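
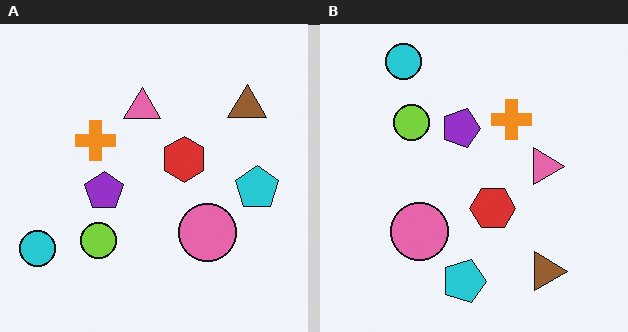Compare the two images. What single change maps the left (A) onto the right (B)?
This is the original image rotated 90° clockwise.

The cyan circle sits in the bottom-left of the left (A) image and the top-left of the right (B) — consistent with a whole-image 90° clockwise rotation.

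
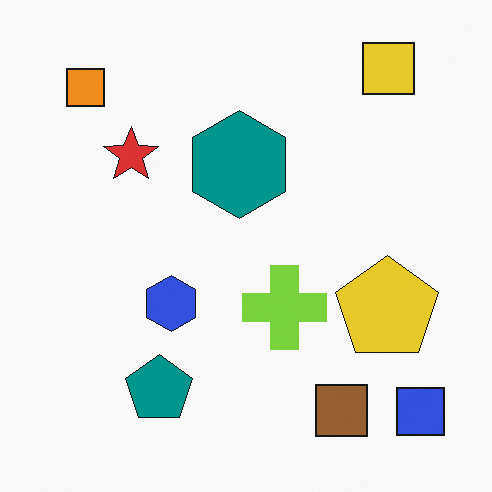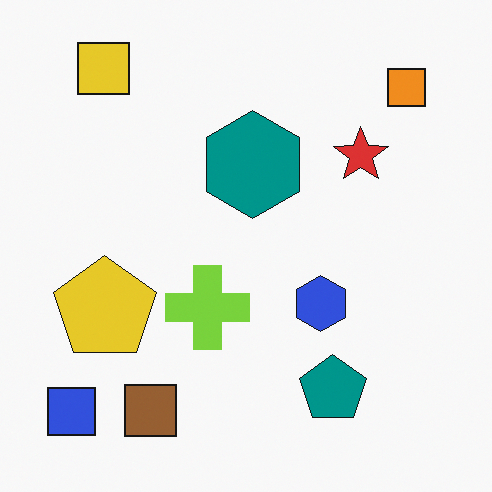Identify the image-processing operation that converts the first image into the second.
The second image is the first flipped horizontally (left ↔ right).

The blue square is in the bottom-right of the first image and the bottom-left of the second — shapes on opposite sides of the vertical midline have swapped in a mirror flip.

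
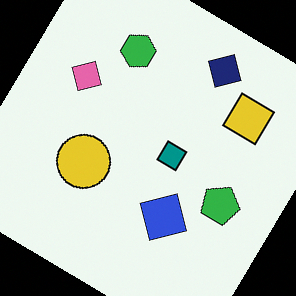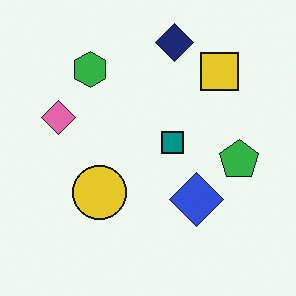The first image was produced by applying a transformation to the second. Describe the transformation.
This is the original image rotated clockwise by a large amount — several tens of degrees.

Every shape is tilted by the same angle and the image corners show triangular fill wedges — a whole-image rotation by a non-right angle.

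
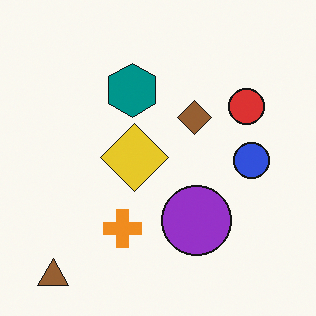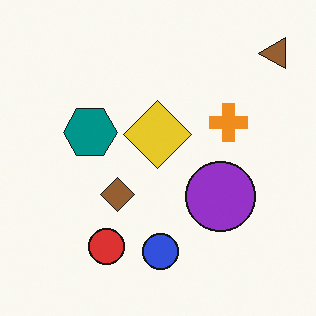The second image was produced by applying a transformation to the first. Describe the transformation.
The transformation is: transposed (reflected across the top-left ↔ bottom-right diagonal).

Shapes have swapped their row and column positions — what was in the top-right is now in the bottom-left — a diagonal reflection.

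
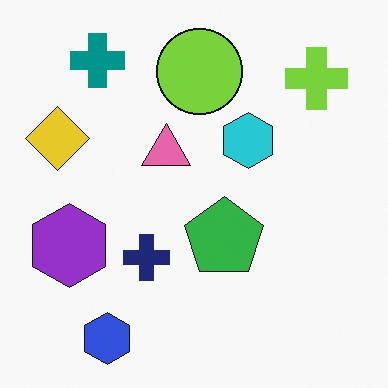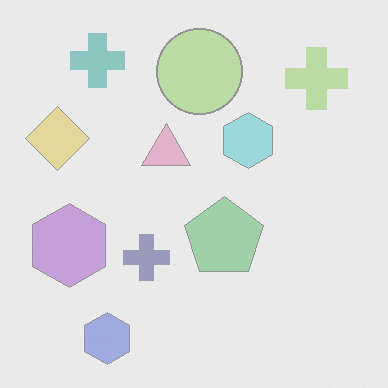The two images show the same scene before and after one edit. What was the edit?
The transformation is: given much lower contrast.

Tones are pushed toward mid-grey across the whole image — a global contrast change.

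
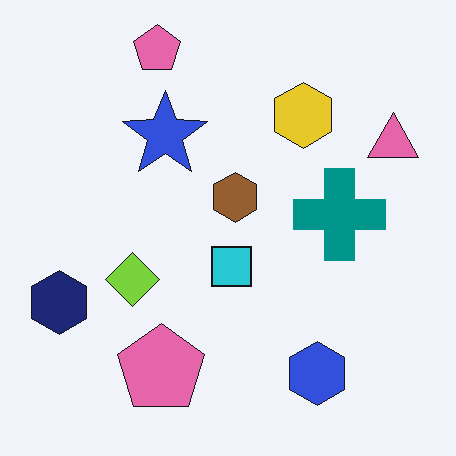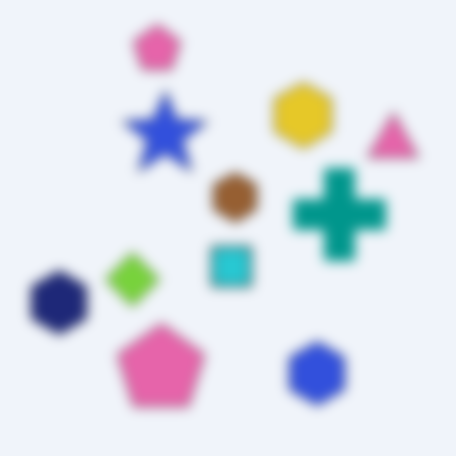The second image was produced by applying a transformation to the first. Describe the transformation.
It was heavily blurred.

Shape edges and outlines are uniformly softened across the whole image.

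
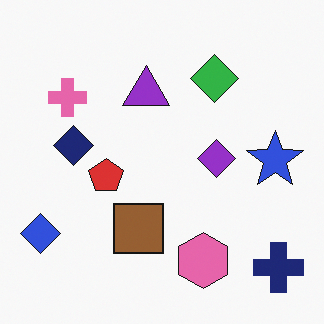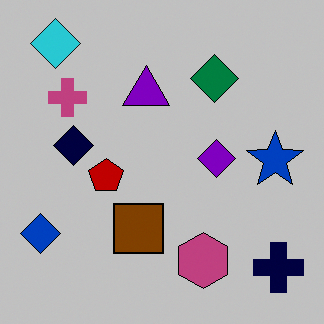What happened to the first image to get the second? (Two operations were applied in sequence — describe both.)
It was aggressively posterized, then overlaid with an additional cyan diamond.

Each flat color has snapped to a coarser quantized level — most visibly, the near-white background has dropped to a flat grey. A cyan diamond appears in the second image that is absent from the first.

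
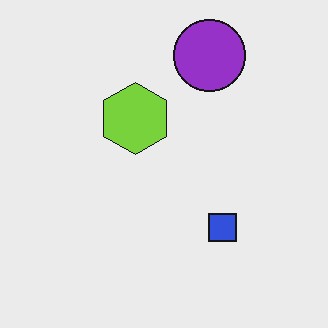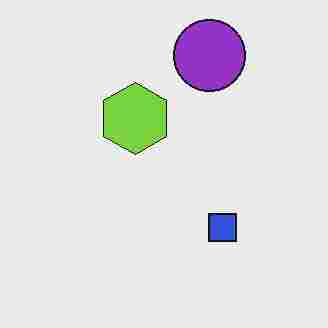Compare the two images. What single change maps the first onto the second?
The image was degraded with heavy JPEG compression.

Blocky 8×8 compression artifacts appear around shape edges and the flat background shows ringing — characteristic JPEG degradation.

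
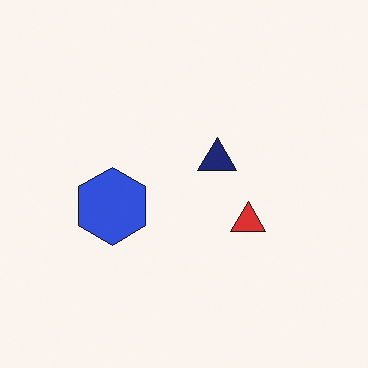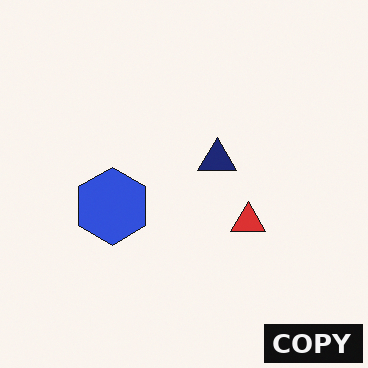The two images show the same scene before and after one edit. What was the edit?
It was watermarked with the text "COPY" in the lower-right corner.

A dark label reading "COPY" appears in the lower-right corner.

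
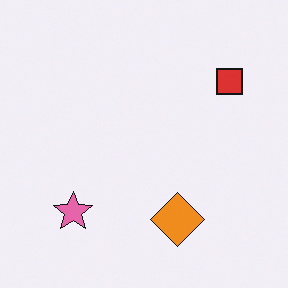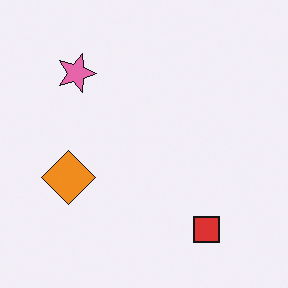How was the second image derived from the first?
The image was rotated 90° clockwise.

The red square sits in the top-right of the first image and the bottom-right of the second — consistent with a whole-image 90° clockwise rotation.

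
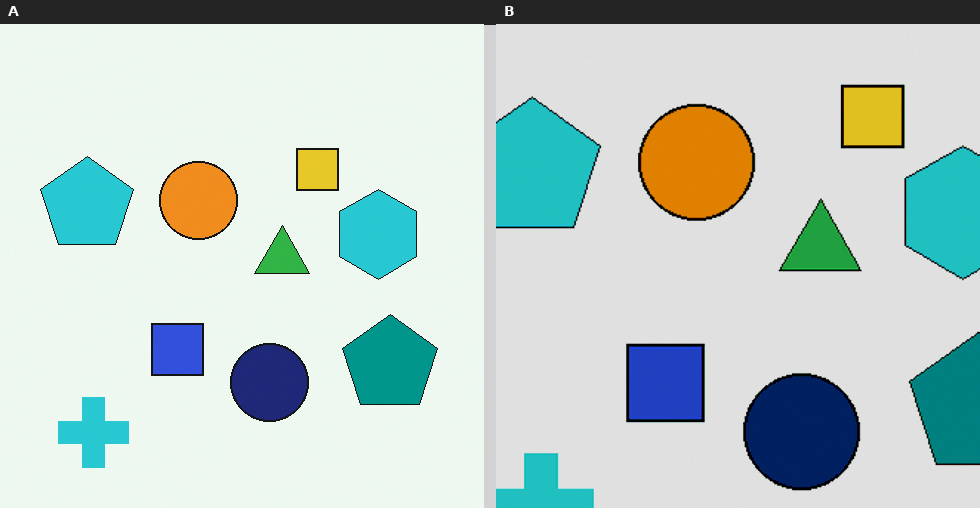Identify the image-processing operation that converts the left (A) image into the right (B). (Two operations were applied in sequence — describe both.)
This is the original image cropped slightly and scaled back up, then posterized to a reduced palette.

The visible shapes are larger and the field of view is narrower; shapes near the original edges may be partly or wholly outside the frame — a crop-and-rescale. Each flat color has snapped to a coarser quantized level — most visibly, the near-white background has dropped to a flat grey.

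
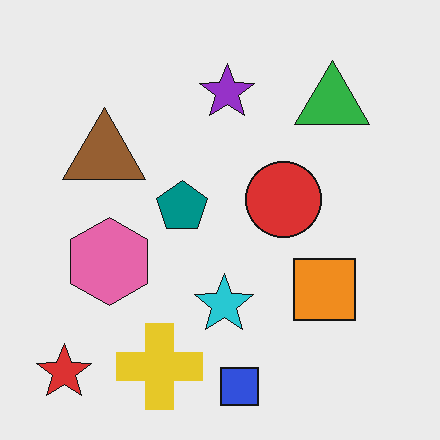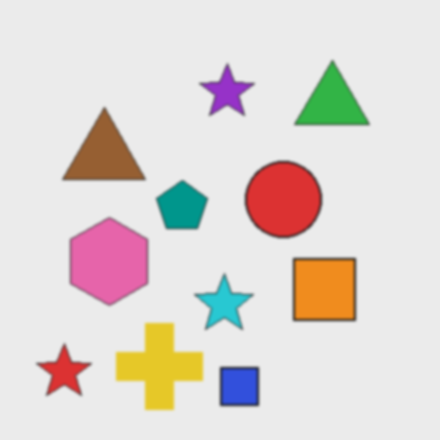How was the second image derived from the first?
The second image is the first given a subtle gaussian blur.

Shape edges and outlines are uniformly softened across the whole image.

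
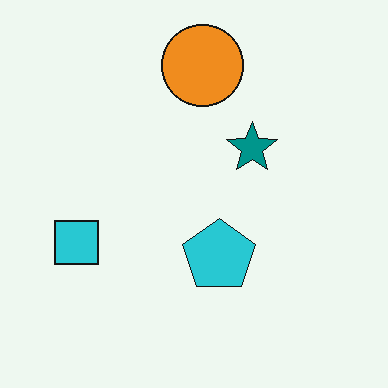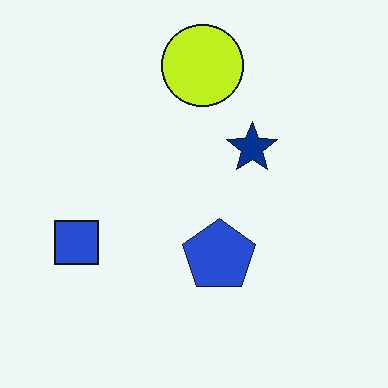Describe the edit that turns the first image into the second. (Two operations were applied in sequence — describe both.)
The transformation is: hue-shifted by a small amount, then given moderate JPEG compression.

Every shape's color has rotated by the same amount around the hue wheel — a uniform hue shift. Blocky 8×8 compression artifacts appear around shape edges and the flat background shows ringing — characteristic JPEG degradation.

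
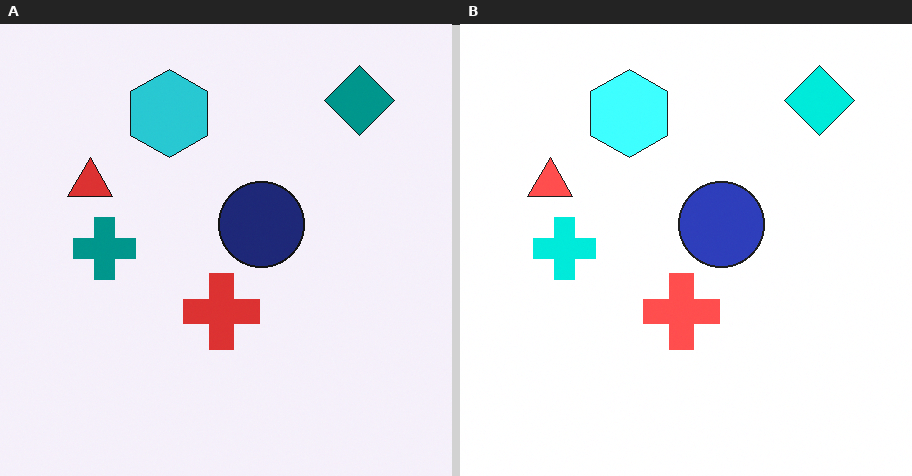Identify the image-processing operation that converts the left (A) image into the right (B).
The image was noticeably brightened.

Every pixel — background and shapes alike — is uniformly brightened.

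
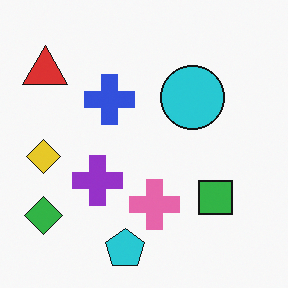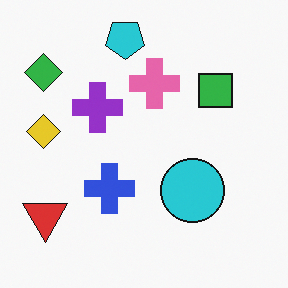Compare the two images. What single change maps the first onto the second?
This is the original image flipped vertically (top ↔ bottom).

The cyan pentagon is in the bottom of the first image and the top of the second — shapes on opposite sides of the horizontal midline have swapped in a mirror flip.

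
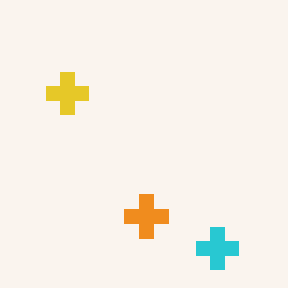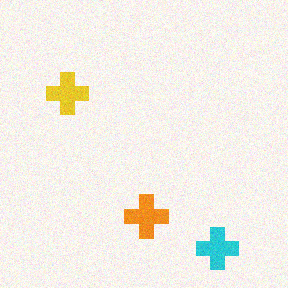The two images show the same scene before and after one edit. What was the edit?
The transformation is: degraded with a light layer of grain.

Random speckle covers the whole image, including the flat background.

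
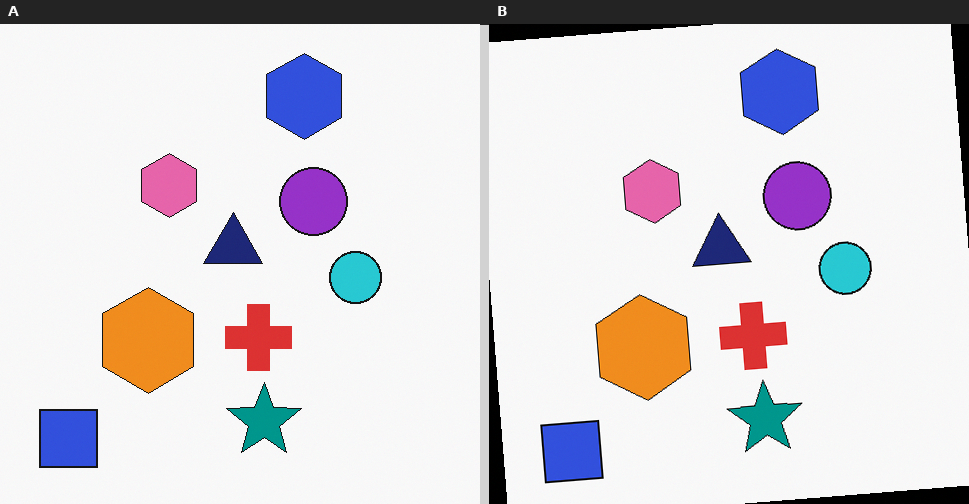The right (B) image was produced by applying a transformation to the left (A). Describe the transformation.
The transformation is: rotated counter-clockwise by a few degrees.

Every shape is tilted by the same angle and the image corners show triangular fill wedges — a whole-image rotation by a non-right angle.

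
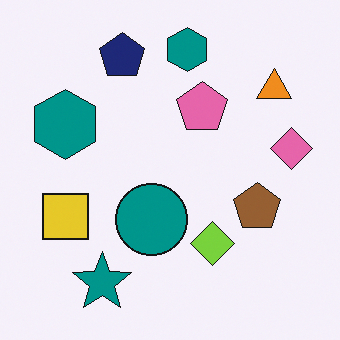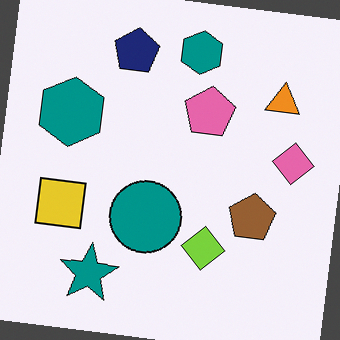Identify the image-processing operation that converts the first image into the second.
It was rotated clockwise by a few degrees.

Every shape is tilted by the same angle and the image corners show triangular fill wedges — a whole-image rotation by a non-right angle.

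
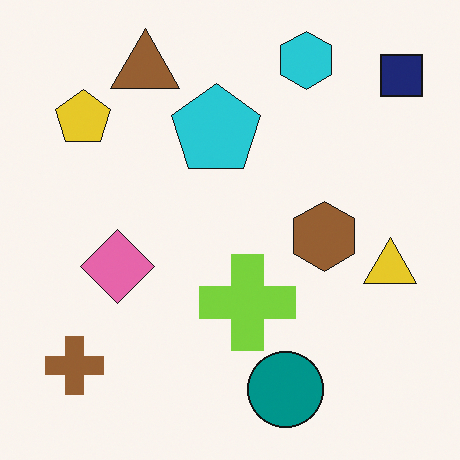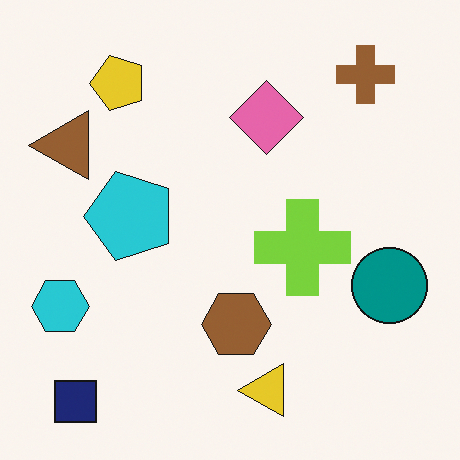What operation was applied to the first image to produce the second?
The image was transposed (reflected across the top-left ↔ bottom-right diagonal).

Shapes have swapped their row and column positions — what was in the top-right is now in the bottom-left — a diagonal reflection.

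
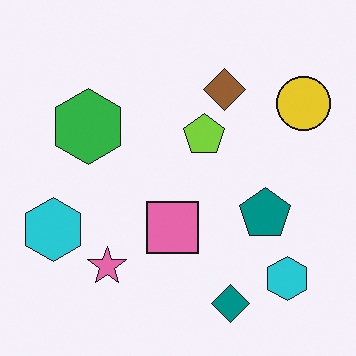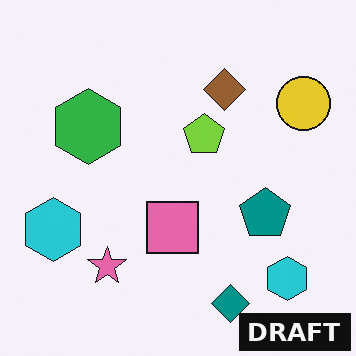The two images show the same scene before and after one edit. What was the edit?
The transformation is: watermarked with the text "DRAFT" in the lower-right corner.

A dark label reading "DRAFT" appears in the lower-right corner.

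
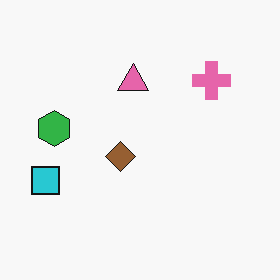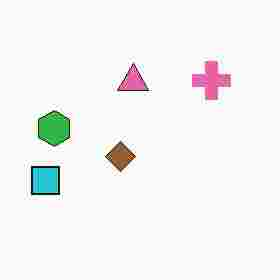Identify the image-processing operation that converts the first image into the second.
The second image is the first degraded with heavy JPEG compression.

Blocky 8×8 compression artifacts appear around shape edges and the flat background shows ringing — characteristic JPEG degradation.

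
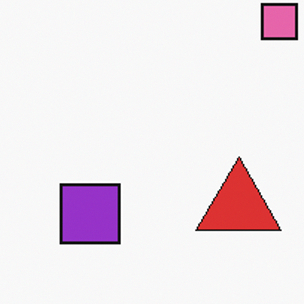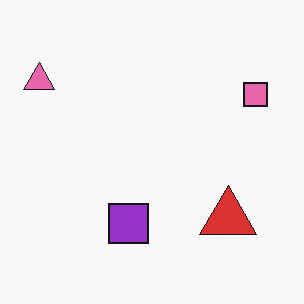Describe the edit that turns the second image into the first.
This is the original image cropped slightly and scaled back up.

The visible shapes are larger and the field of view is narrower; shapes near the original edges may be partly or wholly outside the frame — a crop-and-rescale.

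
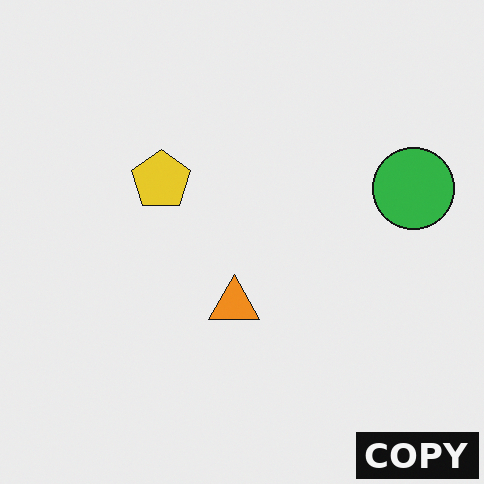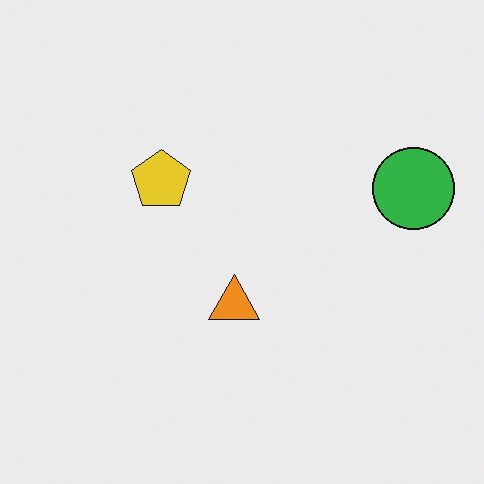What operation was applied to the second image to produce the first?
The transformation is: watermarked with the text "COPY" in the lower-right corner.

A dark label reading "COPY" appears in the lower-right corner.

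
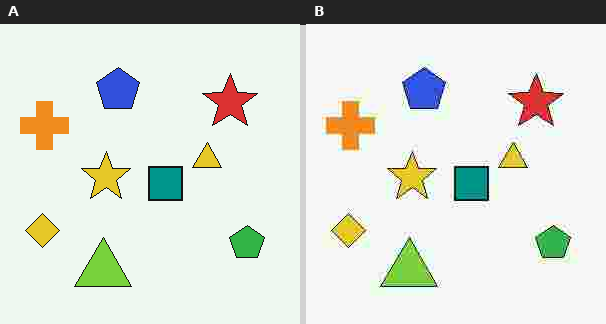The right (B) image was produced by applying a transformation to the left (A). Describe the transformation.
This is the original image heavily JPEG-compressed with obvious blocking artifacts.

Blocky 8×8 compression artifacts appear around shape edges and the flat background shows ringing — characteristic JPEG degradation.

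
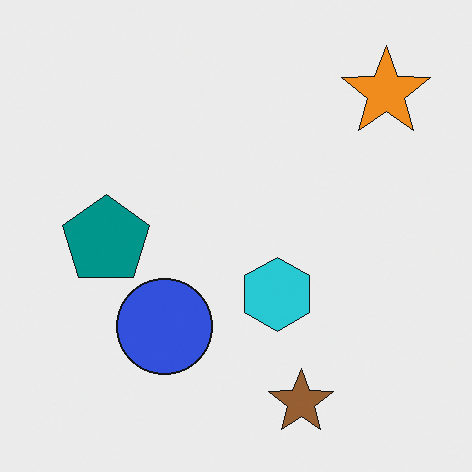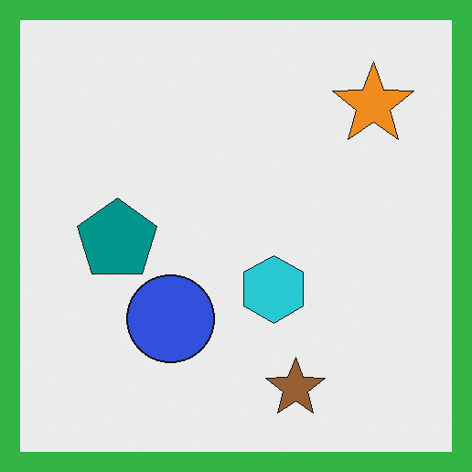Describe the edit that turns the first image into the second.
The image was framed with a green border.

A solid green frame runs around the edge of the second image, with the content slightly shrunk inside it.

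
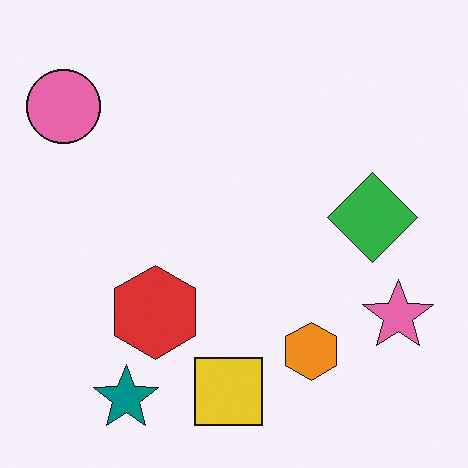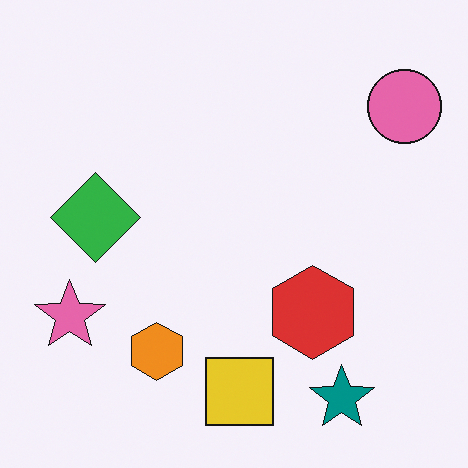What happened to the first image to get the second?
It was flipped horizontally (left ↔ right).

The pink circle is in the top-left of the first image and the top-right of the second — shapes on opposite sides of the vertical midline have swapped in a mirror flip.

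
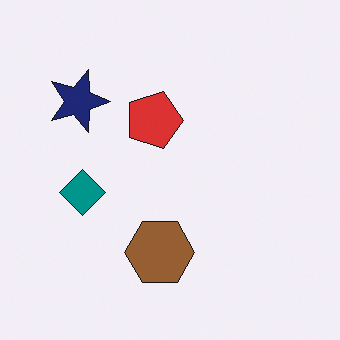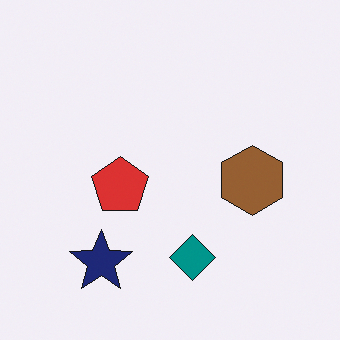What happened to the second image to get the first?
The transformation is: rotated 90° clockwise.

The navy star sits in the bottom-left of the second image and the top-left of the first — consistent with a whole-image 90° clockwise rotation.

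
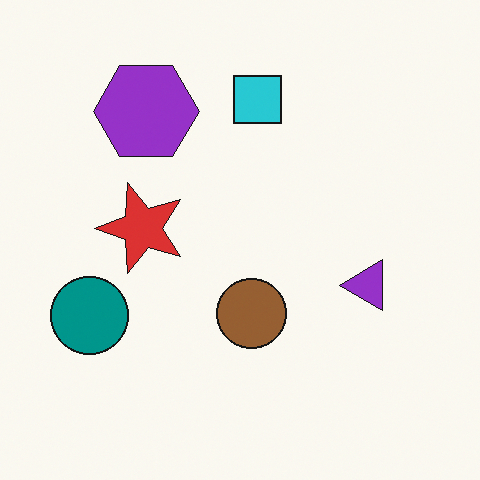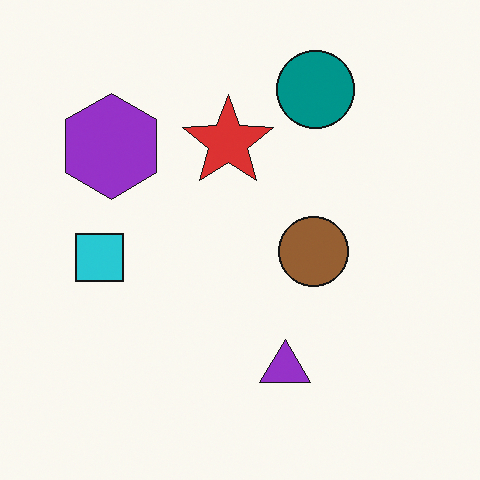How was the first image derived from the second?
The first image is the second transposed (reflected across the top-left ↔ bottom-right diagonal).

Shapes have swapped their row and column positions — what was in the top-right is now in the bottom-left — a diagonal reflection.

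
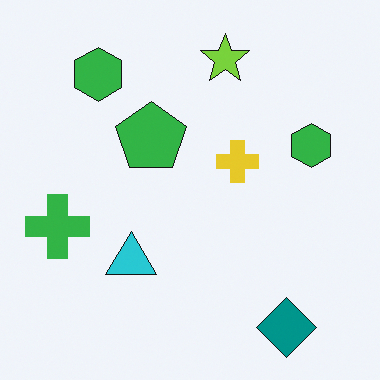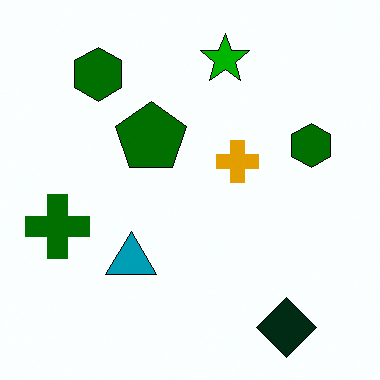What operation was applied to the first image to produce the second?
This is the original image boosted in contrast.

Tones are pushed away from mid-grey across the whole image — a global contrast change.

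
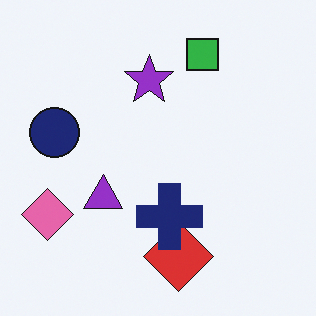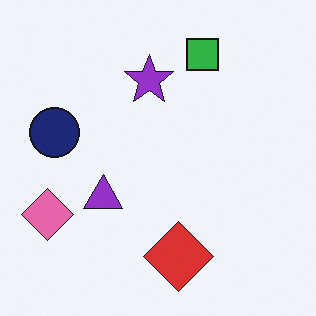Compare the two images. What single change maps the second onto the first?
The transformation is: overlaid with an additional navy cross.

A navy cross appears in the first image that is absent from the second.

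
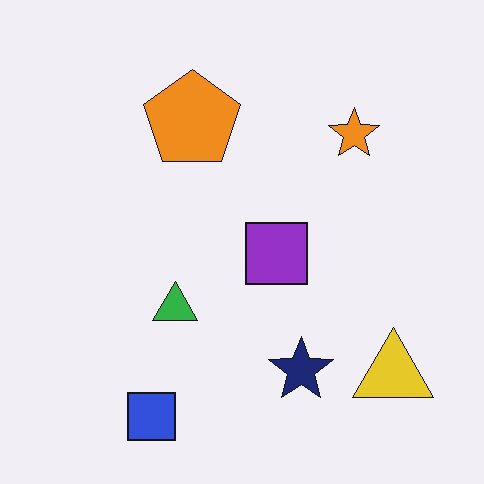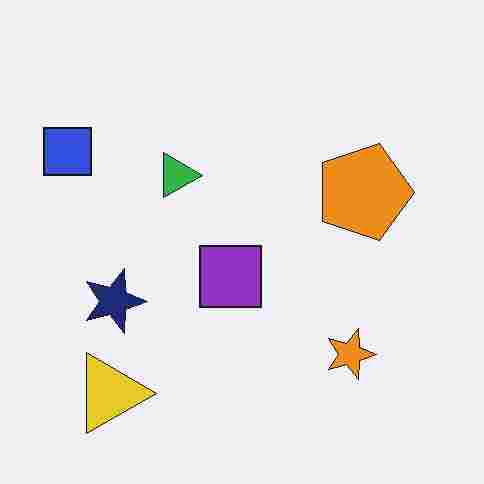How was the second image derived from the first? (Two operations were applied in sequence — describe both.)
It was rotated 90° clockwise, then heavily JPEG-compressed with obvious blocking artifacts.

The yellow triangle sits in the bottom-right of the first image and the bottom-left of the second — consistent with a whole-image 90° clockwise rotation. Blocky 8×8 compression artifacts appear around shape edges and the flat background shows ringing — characteristic JPEG degradation.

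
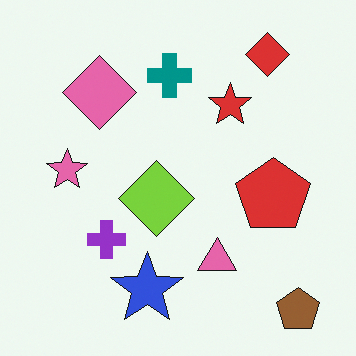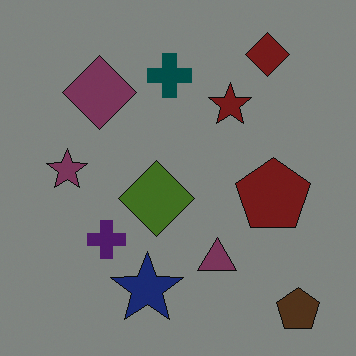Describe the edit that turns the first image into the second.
The transformation is: substantially darkened.

Every pixel — background and shapes alike — is uniformly darkened.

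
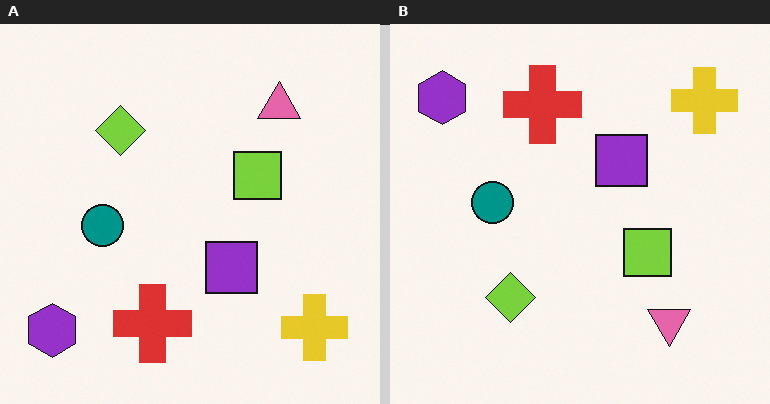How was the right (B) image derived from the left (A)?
Flipped vertically (top ↔ bottom).

The purple hexagon is in the bottom-left of the left (A) image and the top-left of the right (B) — shapes on opposite sides of the horizontal midline have swapped in a mirror flip.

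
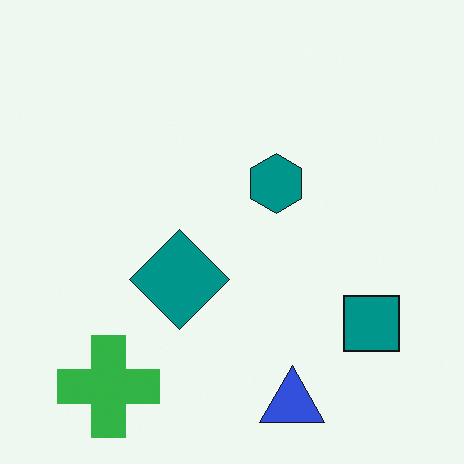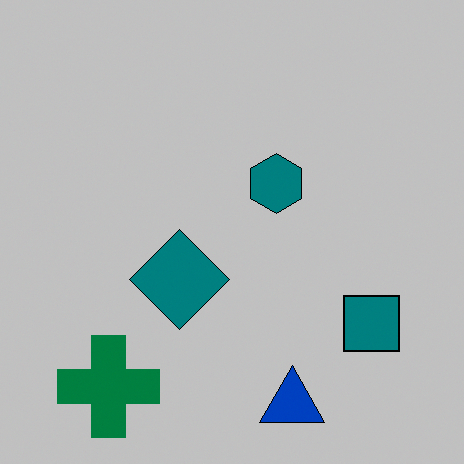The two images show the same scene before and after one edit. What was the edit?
The second image is the first heavily posterized to just a handful of flat colors.

Each flat color has snapped to a coarser quantized level — most visibly, the near-white background has dropped to a flat grey.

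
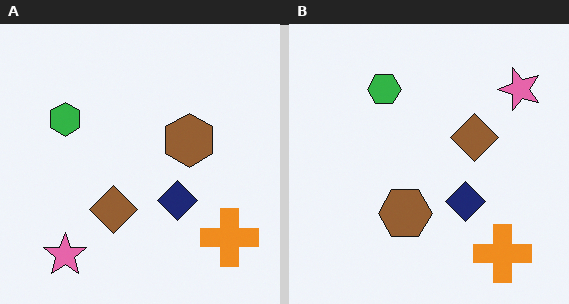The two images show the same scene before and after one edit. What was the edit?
Transposed (reflected across the top-left ↔ bottom-right diagonal).

Shapes have swapped their row and column positions — what was in the top-right is now in the bottom-left — a diagonal reflection.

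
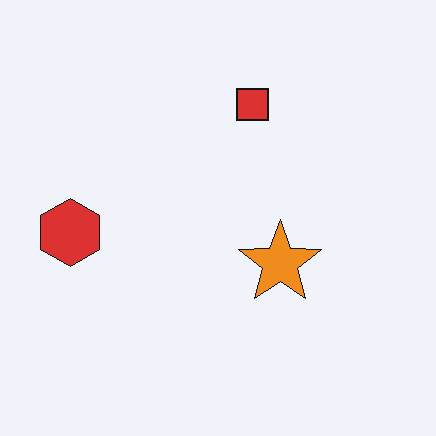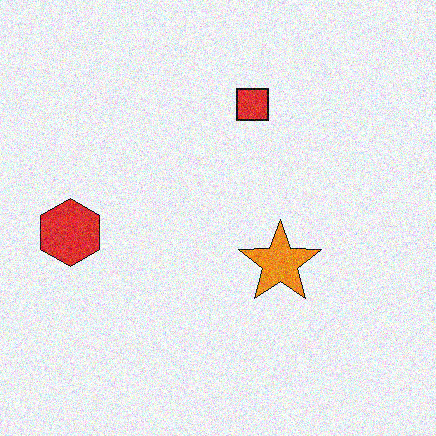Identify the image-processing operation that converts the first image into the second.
The second image is the first degraded with moderate additive noise.

Random speckle covers the whole image, including the flat background.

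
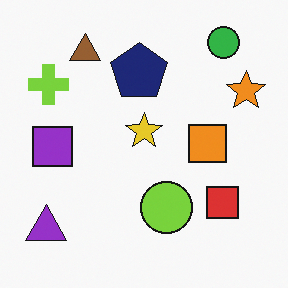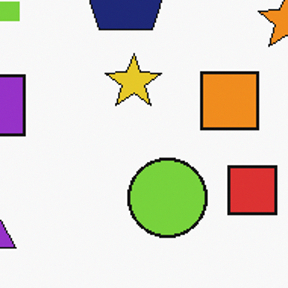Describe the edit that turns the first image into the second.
It was cropped to a modestly smaller region and rescaled.

The visible shapes are larger and the field of view is narrower; shapes near the original edges may be partly or wholly outside the frame — a crop-and-rescale.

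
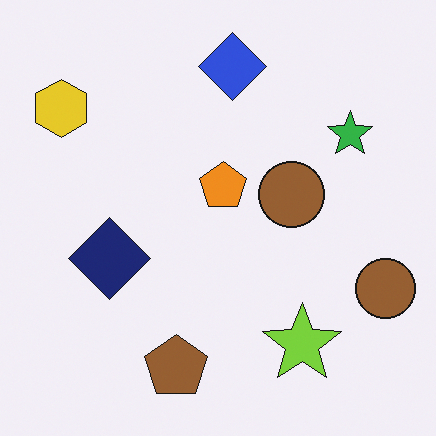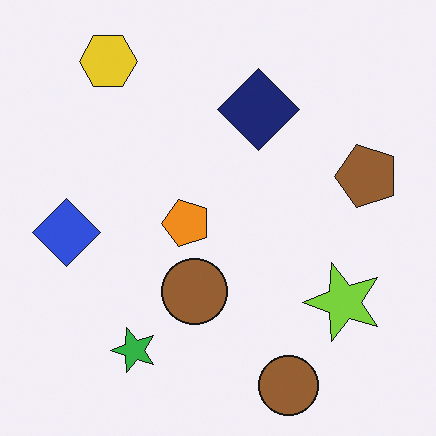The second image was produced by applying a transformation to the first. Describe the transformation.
This is the original image transposed (reflected across the top-left ↔ bottom-right diagonal).

Shapes have swapped their row and column positions — what was in the top-right is now in the bottom-left — a diagonal reflection.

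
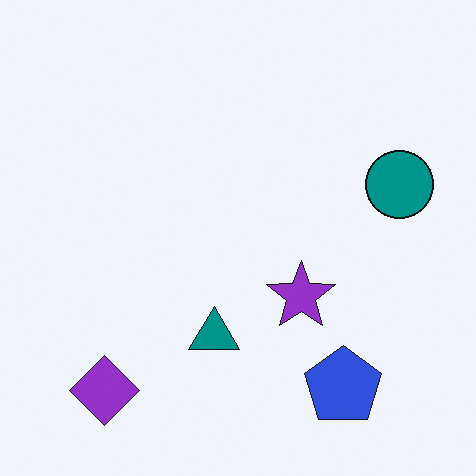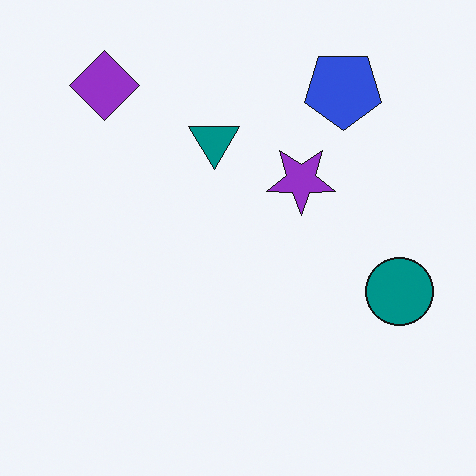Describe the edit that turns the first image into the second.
The second image is the first flipped vertically (top ↔ bottom).

The purple diamond is in the bottom-left of the first image and the top-left of the second — shapes on opposite sides of the horizontal midline have swapped in a mirror flip.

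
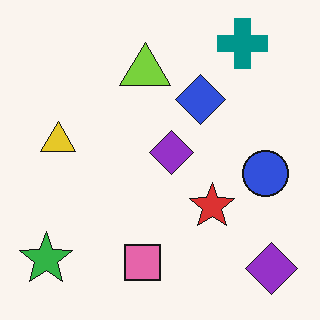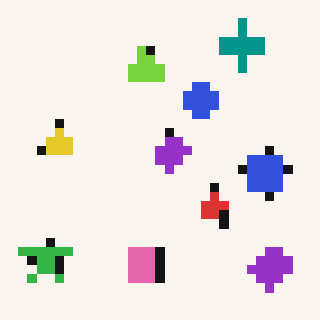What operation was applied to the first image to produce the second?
The image was coarsely pixelated.

Shapes are reduced to large square blocks; fine edges and outlines are lost — a downscale-then-upscale (mosaic) effect.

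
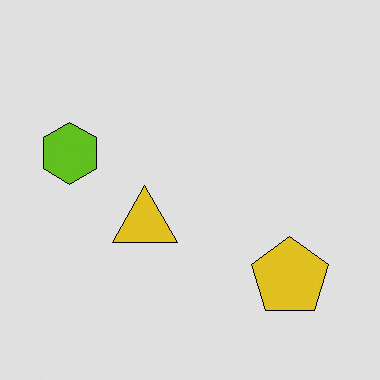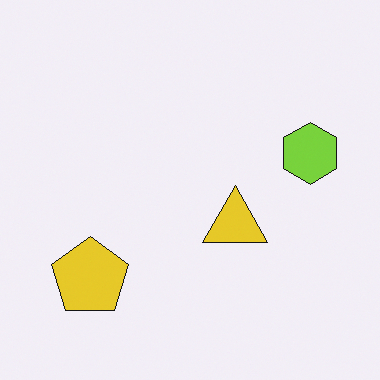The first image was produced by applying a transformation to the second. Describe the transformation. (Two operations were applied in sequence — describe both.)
The first image is the second moderately posterized, then flipped horizontally (left ↔ right).

Each flat color has snapped to a coarser quantized level — most visibly, the near-white background has dropped to a flat grey. The lime hexagon is in the right of the second image and the left of the first — shapes on opposite sides of the vertical midline have swapped in a mirror flip.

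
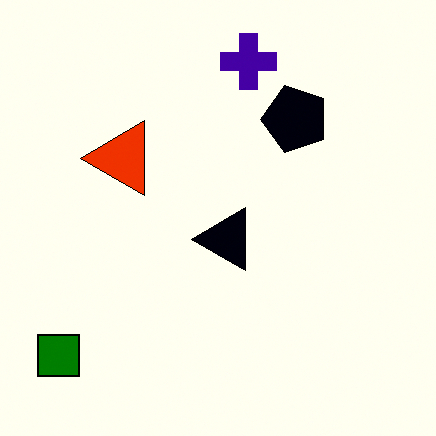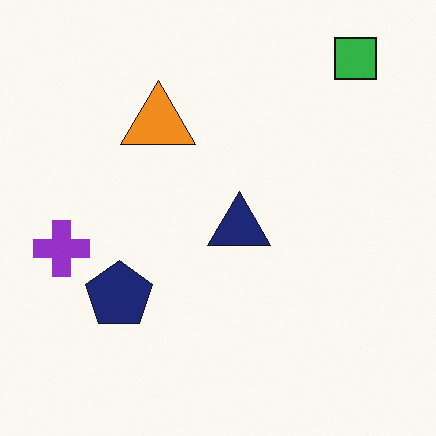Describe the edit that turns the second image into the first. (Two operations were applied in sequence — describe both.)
The image was transposed (reflected across the top-left ↔ bottom-right diagonal), then boosted in contrast.

Shapes have swapped their row and column positions — what was in the top-right is now in the bottom-left — a diagonal reflection. Tones are pushed away from mid-grey across the whole image — a global contrast change.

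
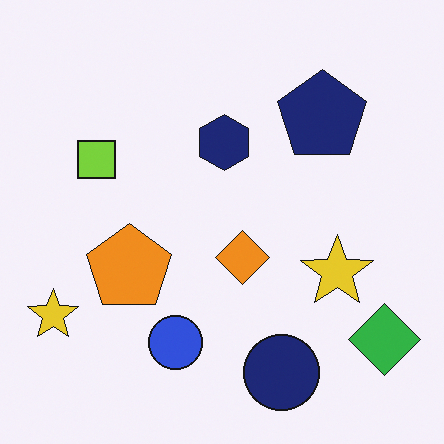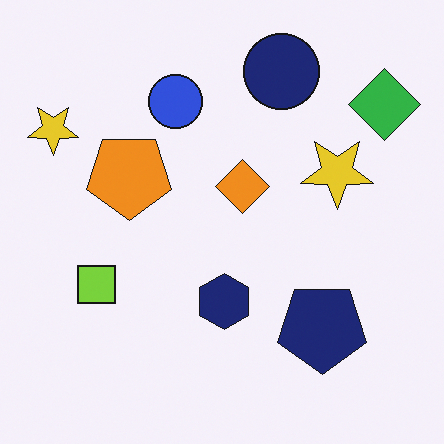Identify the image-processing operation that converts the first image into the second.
It was flipped vertically (top ↔ bottom).

The navy circle is in the bottom of the first image and the top of the second — shapes on opposite sides of the horizontal midline have swapped in a mirror flip.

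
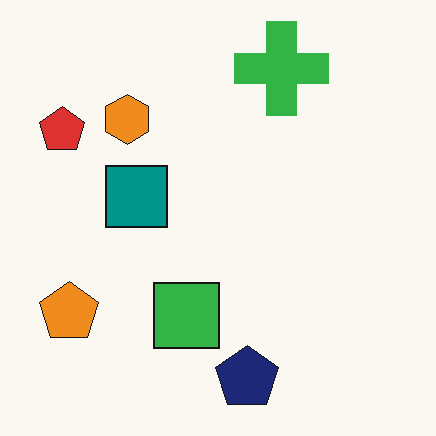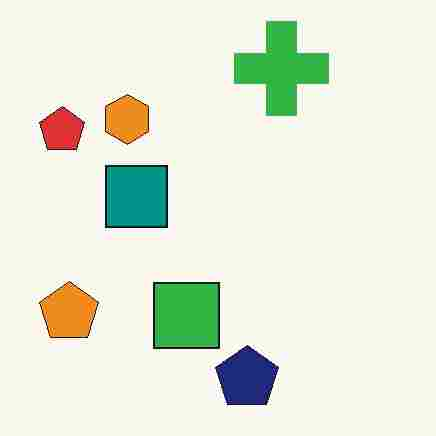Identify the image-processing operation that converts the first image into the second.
The image was heavily JPEG-compressed with obvious blocking artifacts.

Blocky 8×8 compression artifacts appear around shape edges and the flat background shows ringing — characteristic JPEG degradation.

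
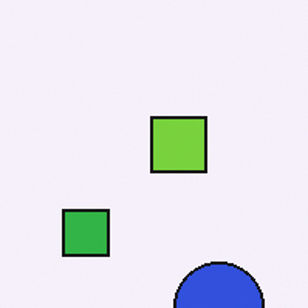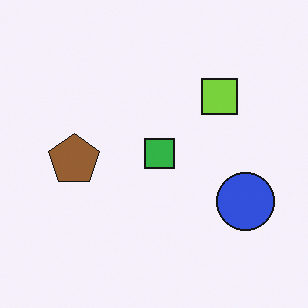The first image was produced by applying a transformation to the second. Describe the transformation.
This is the original image cropped slightly and scaled back up.

The visible shapes are larger and the field of view is narrower; shapes near the original edges may be partly or wholly outside the frame — a crop-and-rescale.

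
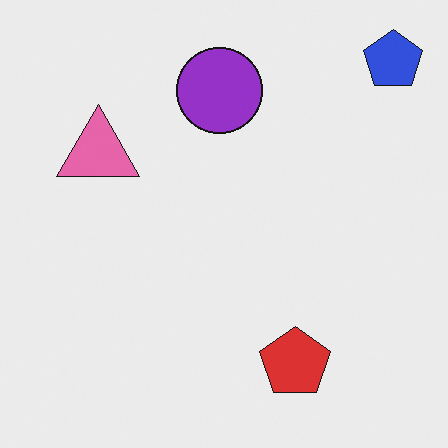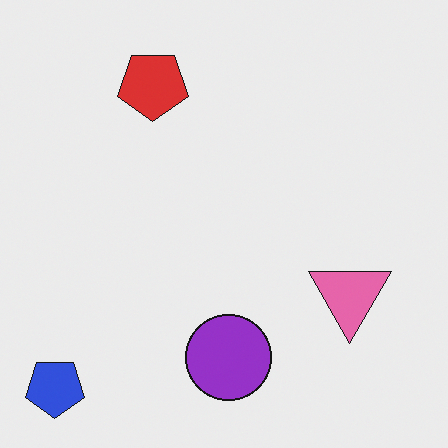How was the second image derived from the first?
It was rotated 180°.

The blue pentagon sits in the top-right of the first image and the bottom-left of the second — consistent with a whole-image 180° rotation.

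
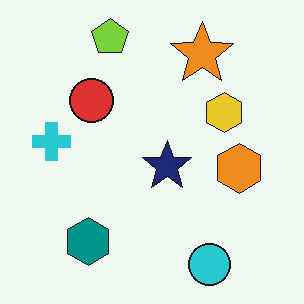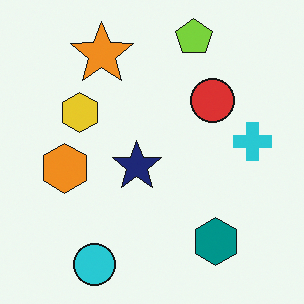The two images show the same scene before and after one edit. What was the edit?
Flipped horizontally (left ↔ right).

The cyan cross is in the left of the first image and the right of the second — shapes on opposite sides of the vertical midline have swapped in a mirror flip.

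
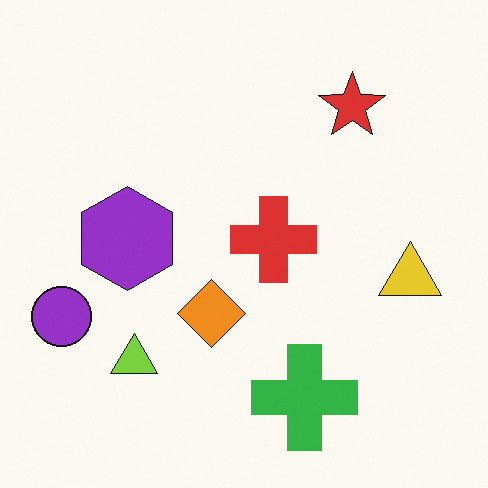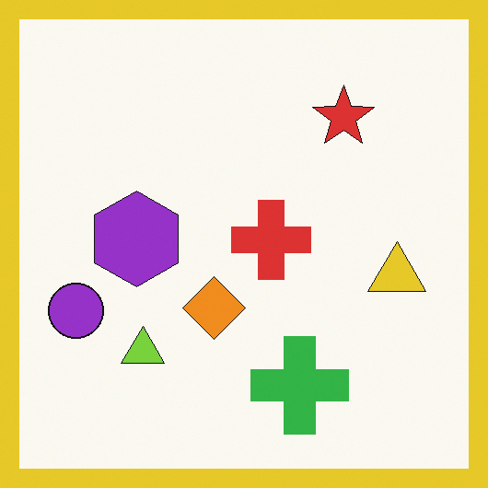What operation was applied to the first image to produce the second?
Framed with a yellow border.

A solid yellow frame runs around the edge of the second image, with the content slightly shrunk inside it.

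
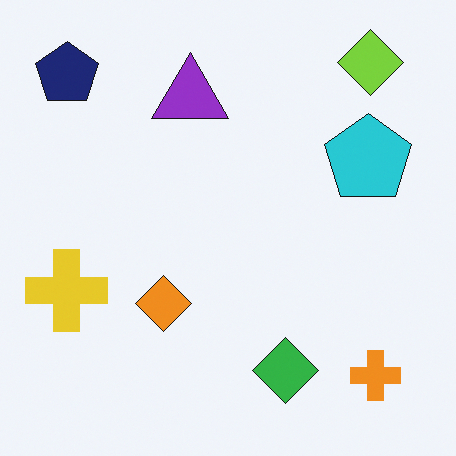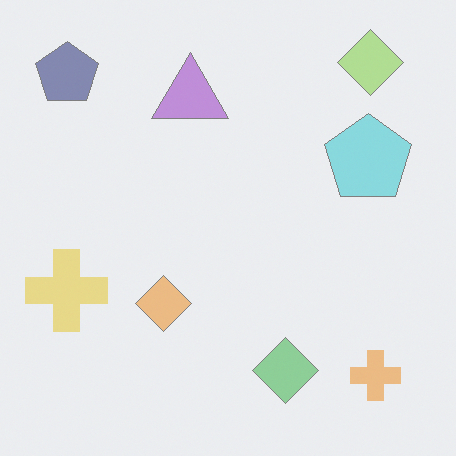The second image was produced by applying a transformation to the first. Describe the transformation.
The image was washed out (contrast reduced).

Tones are pushed toward mid-grey across the whole image — a global contrast change.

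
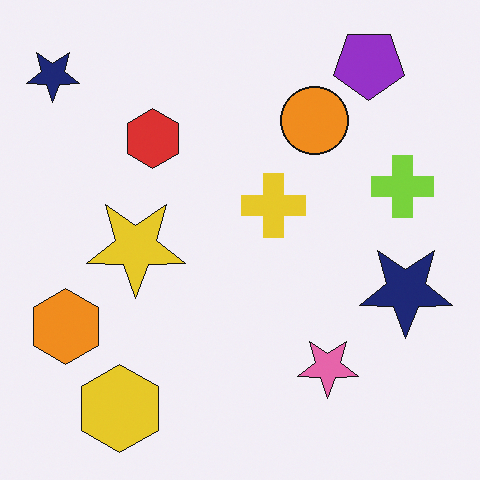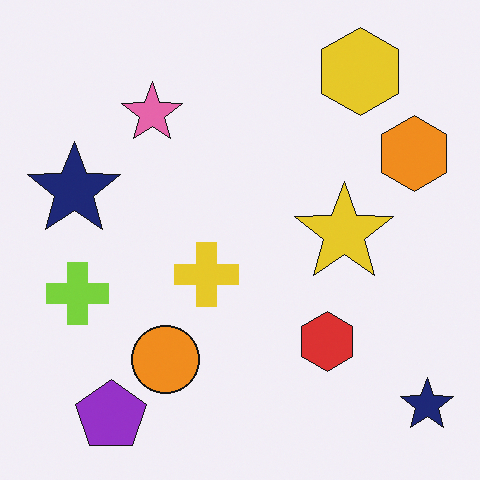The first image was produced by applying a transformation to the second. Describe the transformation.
The transformation is: rotated 180°.

The purple pentagon sits in the bottom-left of the second image and the top-right of the first — consistent with a whole-image 180° rotation.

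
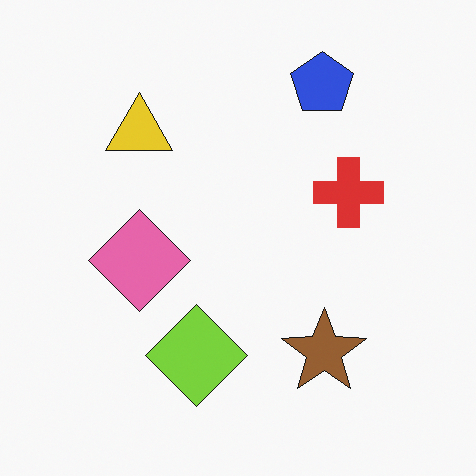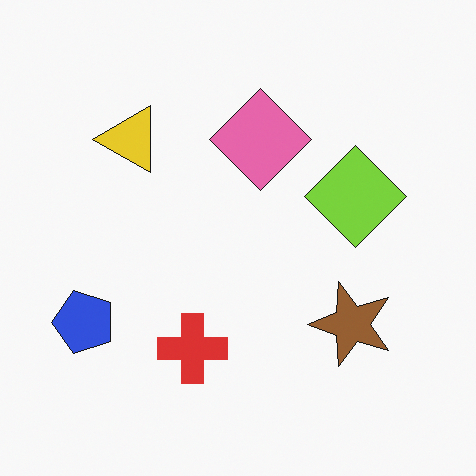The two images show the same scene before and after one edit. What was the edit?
Transposed (reflected across the top-left ↔ bottom-right diagonal).

Shapes have swapped their row and column positions — what was in the top-right is now in the bottom-left — a diagonal reflection.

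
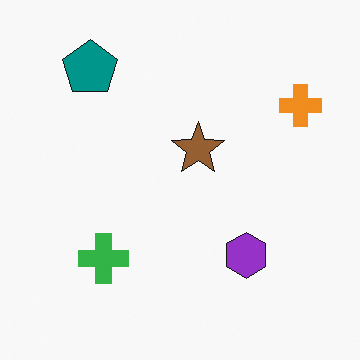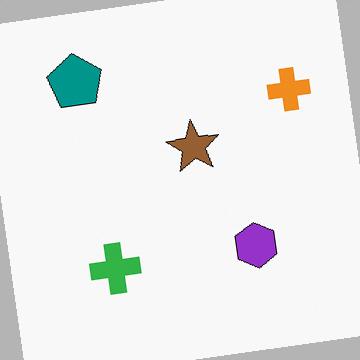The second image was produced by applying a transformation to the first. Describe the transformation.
The transformation is: rotated counter-clockwise by a slight angle.

Every shape is tilted by the same angle and the image corners show triangular fill wedges — a whole-image rotation by a non-right angle.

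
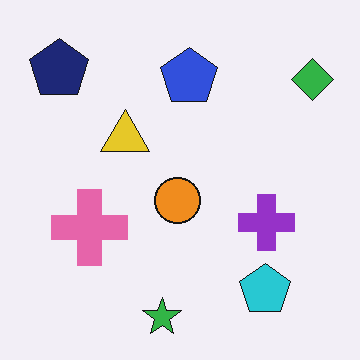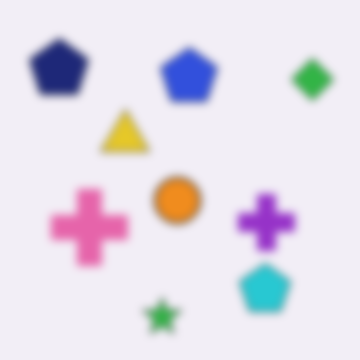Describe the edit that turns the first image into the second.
The second image is the first noticeably gaussian-blurred.

Shape edges and outlines are uniformly softened across the whole image.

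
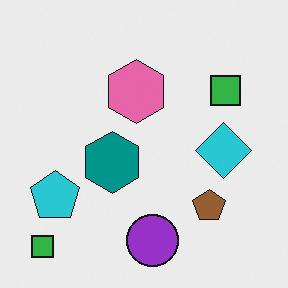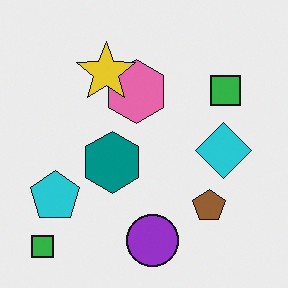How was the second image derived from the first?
Overlaid with an additional yellow star.

A yellow star appears in the second image that is absent from the first.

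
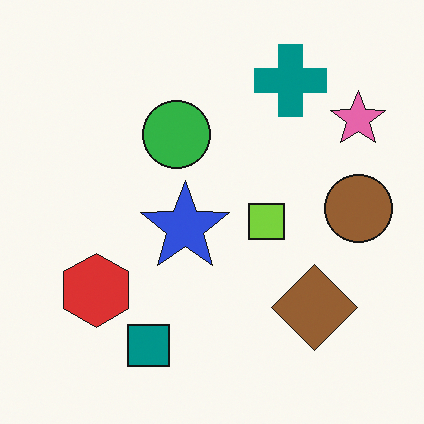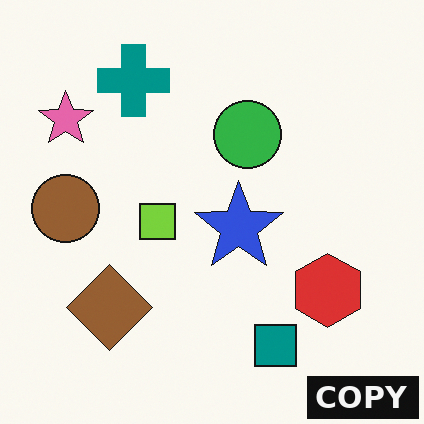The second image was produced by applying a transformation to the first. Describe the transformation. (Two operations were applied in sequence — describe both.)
The transformation is: flipped horizontally (left ↔ right), then watermarked with the text "COPY" in the lower-right corner.

The brown circle is in the right of the first image and the left of the second — shapes on opposite sides of the vertical midline have swapped in a mirror flip. A dark label reading "COPY" appears in the lower-right corner.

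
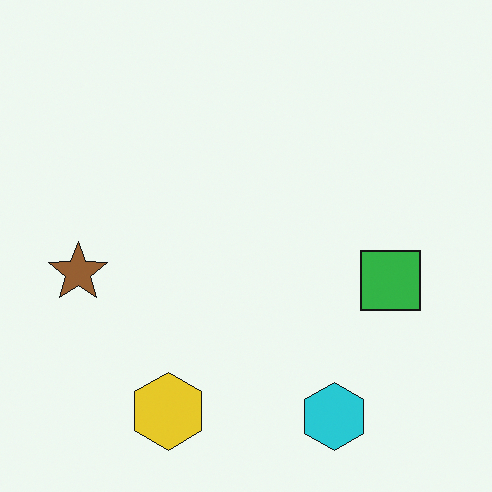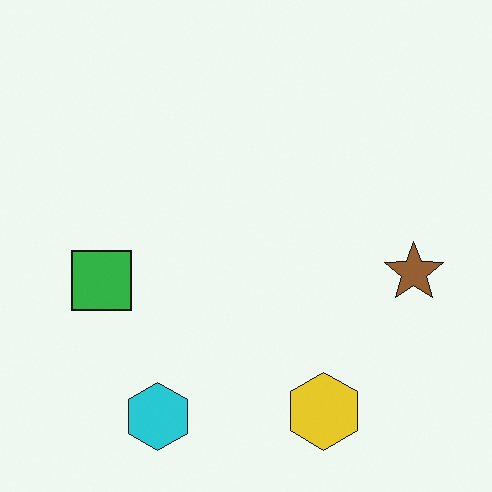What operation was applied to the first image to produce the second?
The second image is the first flipped horizontally (left ↔ right).

The brown star is in the left of the first image and the right of the second — shapes on opposite sides of the vertical midline have swapped in a mirror flip.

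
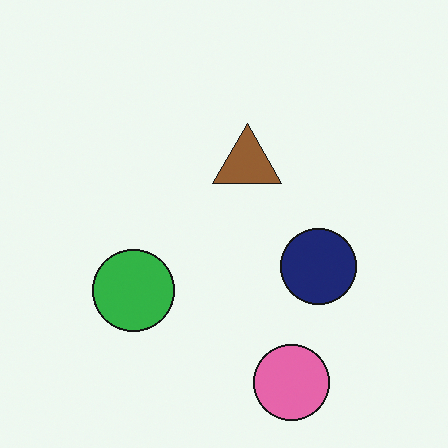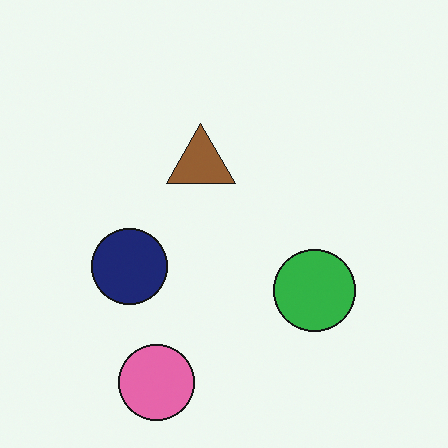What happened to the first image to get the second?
The transformation is: flipped horizontally (left ↔ right).

The navy circle is in the right of the first image and the left of the second — shapes on opposite sides of the vertical midline have swapped in a mirror flip.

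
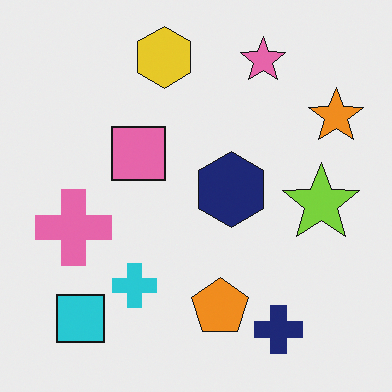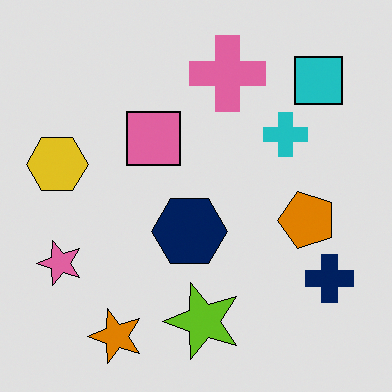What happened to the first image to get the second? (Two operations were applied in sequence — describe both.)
This is the original image moderately posterized, then transposed (reflected across the top-left ↔ bottom-right diagonal).

Each flat color has snapped to a coarser quantized level — most visibly, the near-white background has dropped to a flat grey. Shapes have swapped their row and column positions — what was in the top-right is now in the bottom-left — a diagonal reflection.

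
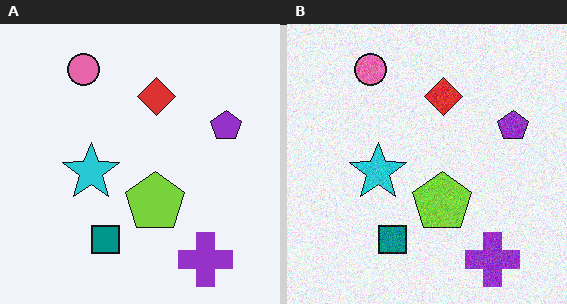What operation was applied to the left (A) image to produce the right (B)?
The right (B) image is the left (A) degraded with visible gaussian noise.

Random speckle covers the whole image, including the flat background.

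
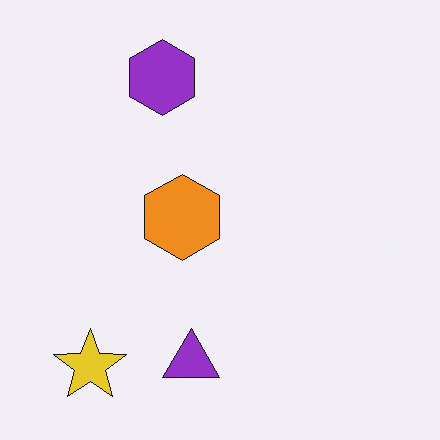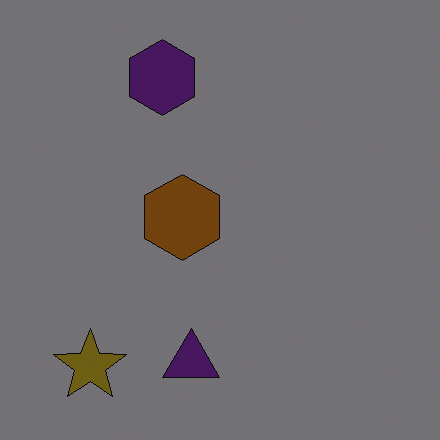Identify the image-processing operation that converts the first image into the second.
The second image is the first darkened a lot.

Every pixel — background and shapes alike — is uniformly darkened.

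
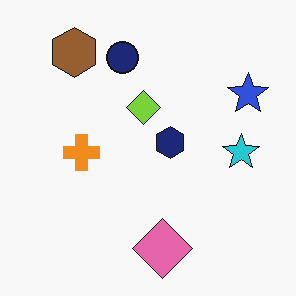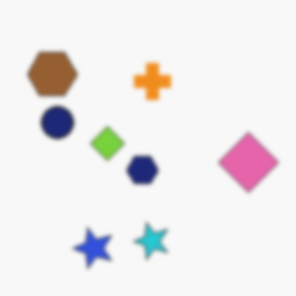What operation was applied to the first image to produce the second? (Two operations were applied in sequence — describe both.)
The image was transposed (reflected across the top-left ↔ bottom-right diagonal), then slightly softened.

Shapes have swapped their row and column positions — what was in the top-right is now in the bottom-left — a diagonal reflection. Shape edges and outlines are uniformly softened across the whole image.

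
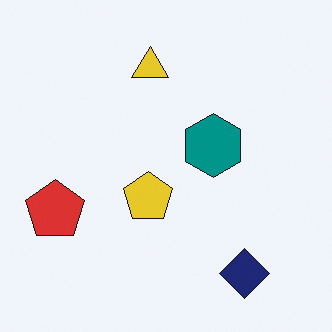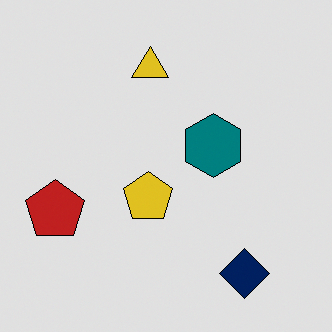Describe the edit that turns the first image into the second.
The image was posterized to a reduced palette.

Each flat color has snapped to a coarser quantized level — most visibly, the near-white background has dropped to a flat grey.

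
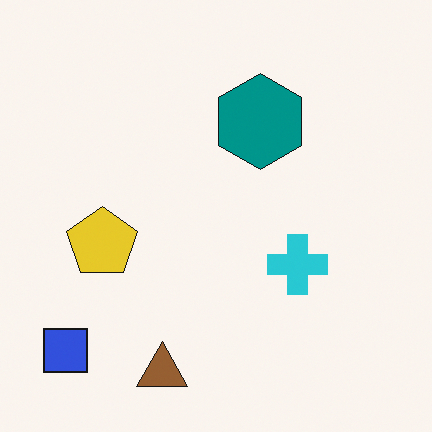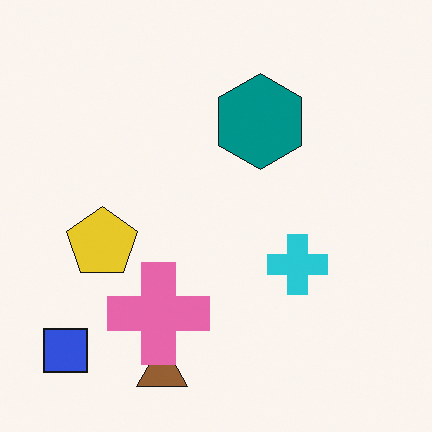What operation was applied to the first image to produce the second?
The image was overlaid with an additional pink cross.

A pink cross appears in the second image that is absent from the first.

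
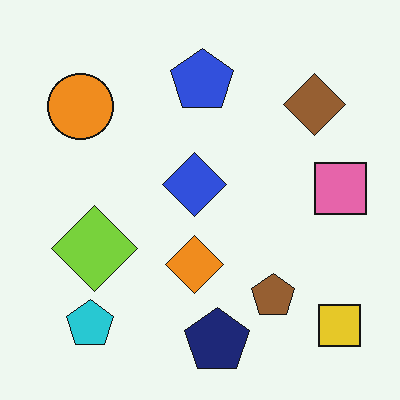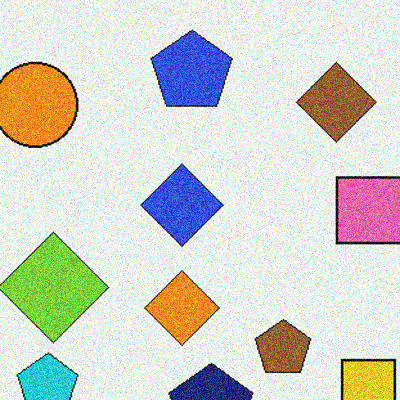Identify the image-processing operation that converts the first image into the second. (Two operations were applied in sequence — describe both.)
The second image is the first cropped slightly and scaled back up, then degraded with moderate additive noise.

The visible shapes are larger and the field of view is narrower; shapes near the original edges may be partly or wholly outside the frame — a crop-and-rescale. Random speckle covers the whole image, including the flat background.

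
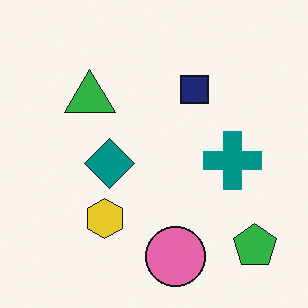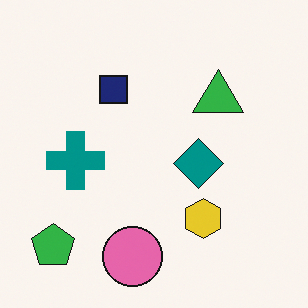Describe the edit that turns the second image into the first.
It was flipped horizontally (left ↔ right).

The green pentagon is in the bottom-left of the second image and the bottom-right of the first — shapes on opposite sides of the vertical midline have swapped in a mirror flip.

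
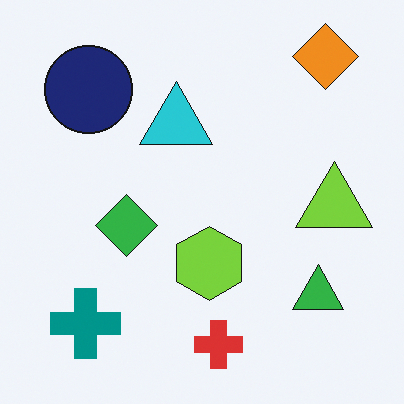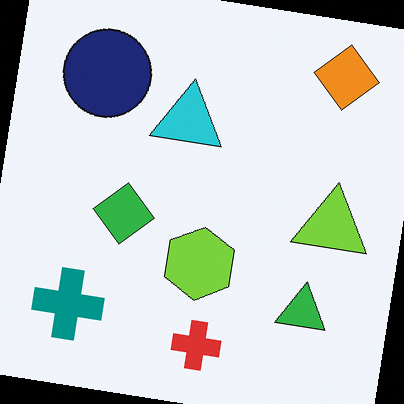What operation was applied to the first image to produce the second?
This is the original image rotated clockwise by a slight angle.

Every shape is tilted by the same angle and the image corners show triangular fill wedges — a whole-image rotation by a non-right angle.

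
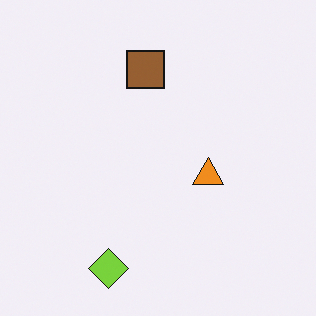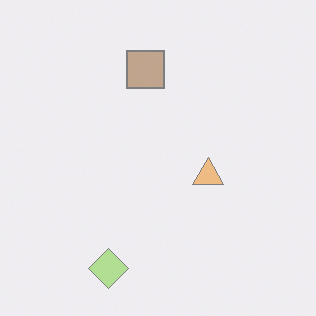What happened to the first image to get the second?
The second image is the first washed out (contrast reduced).

Tones are pushed toward mid-grey across the whole image — a global contrast change.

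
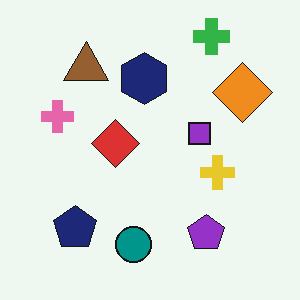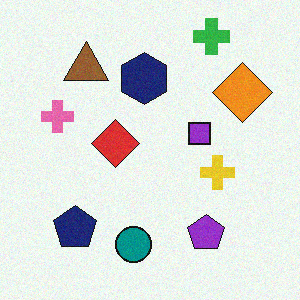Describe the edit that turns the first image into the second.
Degraded with a light layer of grain.

Random speckle covers the whole image, including the flat background.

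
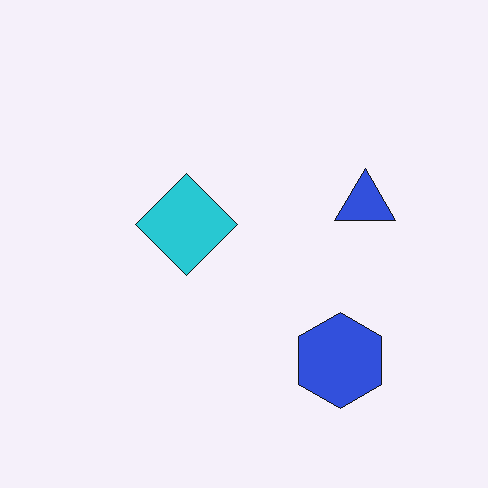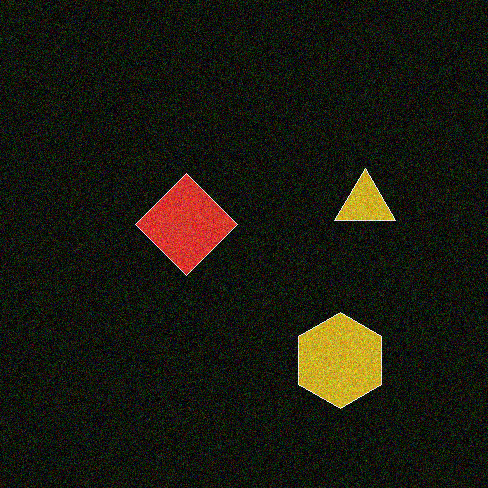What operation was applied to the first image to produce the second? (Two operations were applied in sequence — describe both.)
This is the original image color-inverted (negative), then degraded with moderate additive noise.

The light background has become dark and every shape's color is its complement — a photographic negative. Random speckle covers the whole image, including the flat background.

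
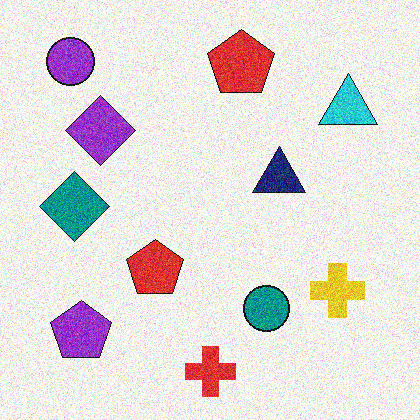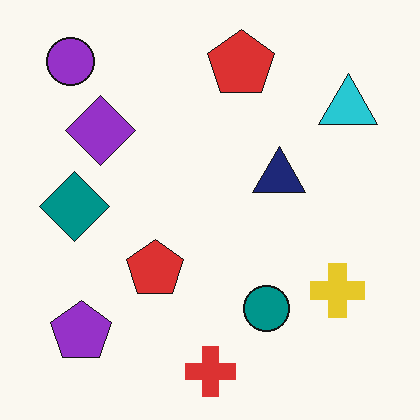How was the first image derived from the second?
The transformation is: degraded with moderate additive noise.

Random speckle covers the whole image, including the flat background.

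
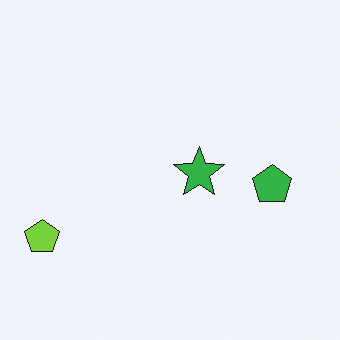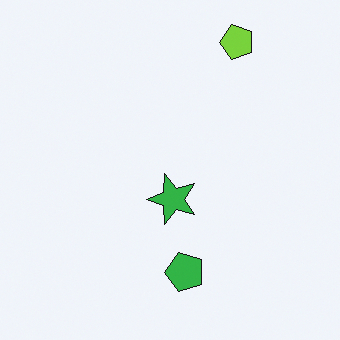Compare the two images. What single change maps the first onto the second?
The second image is the first transposed (reflected across the top-left ↔ bottom-right diagonal).

Shapes have swapped their row and column positions — what was in the top-right is now in the bottom-left — a diagonal reflection.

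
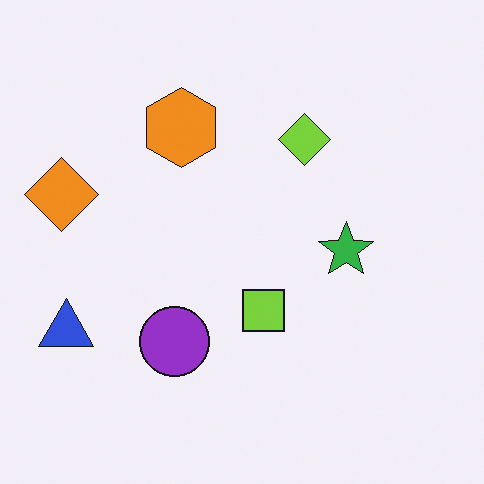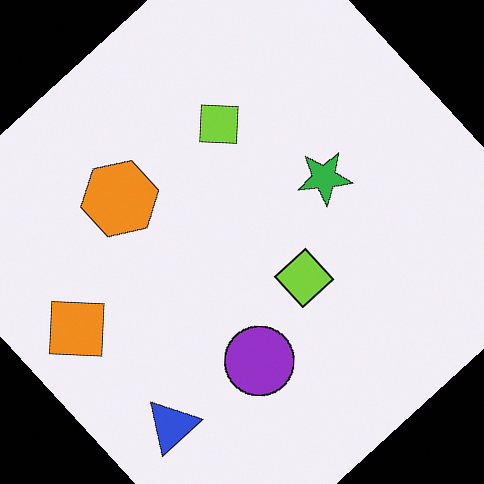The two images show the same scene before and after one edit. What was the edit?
The second image is the first rotated counter-clockwise by a large amount — several tens of degrees.

Every shape is tilted by the same angle and the image corners show triangular fill wedges — a whole-image rotation by a non-right angle.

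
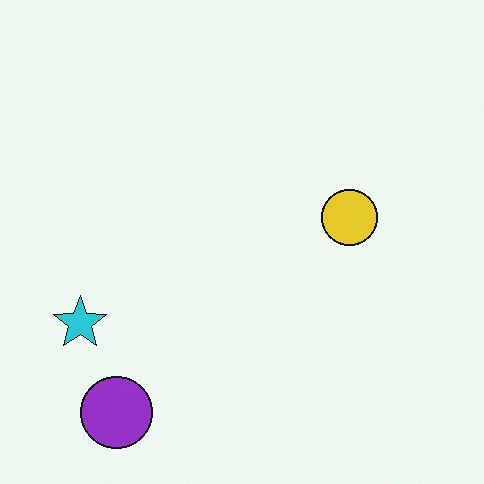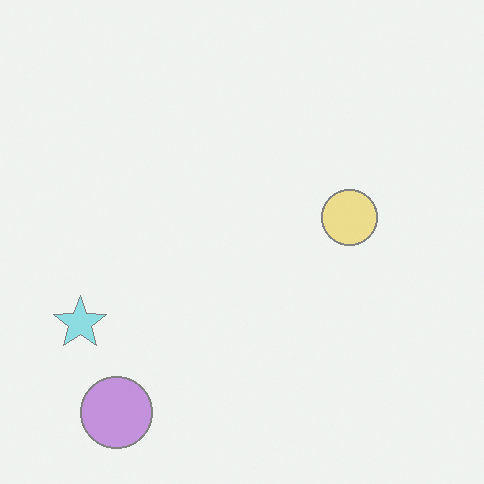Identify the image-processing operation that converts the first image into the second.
Washed out (contrast reduced).

Tones are pushed toward mid-grey across the whole image — a global contrast change.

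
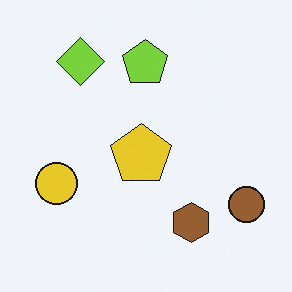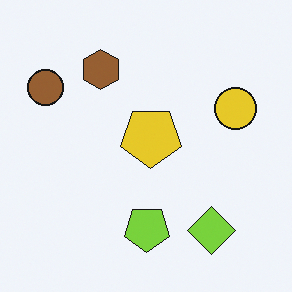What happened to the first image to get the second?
The second image is the first rotated 180°.

The brown circle sits in the bottom-right of the first image and the top-left of the second — consistent with a whole-image 180° rotation.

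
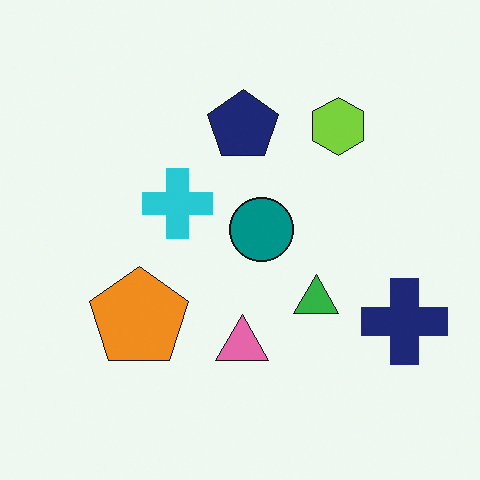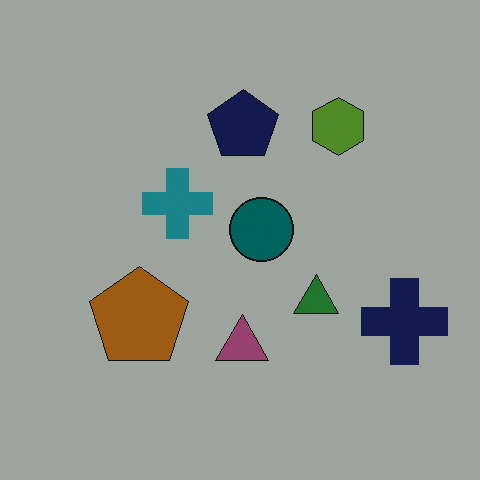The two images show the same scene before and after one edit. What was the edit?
This is the original image noticeably darkened.

Every pixel — background and shapes alike — is uniformly darkened.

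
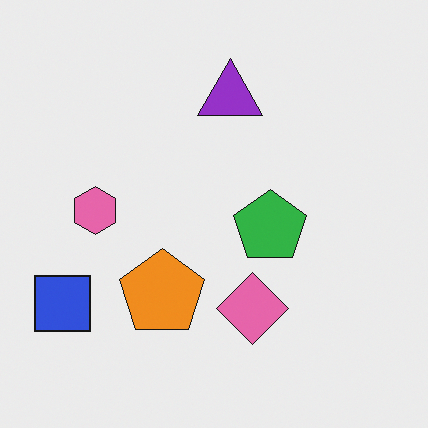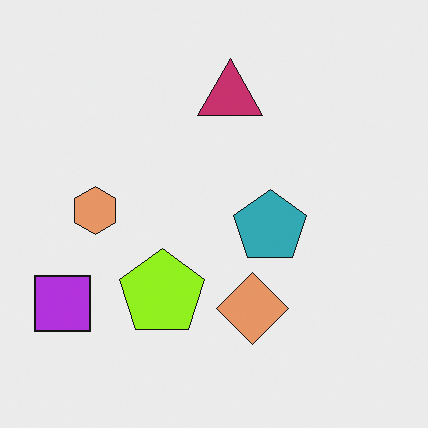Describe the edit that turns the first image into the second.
The image was hue-shifted slightly.

Every shape's color has rotated by the same amount around the hue wheel — a uniform hue shift.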